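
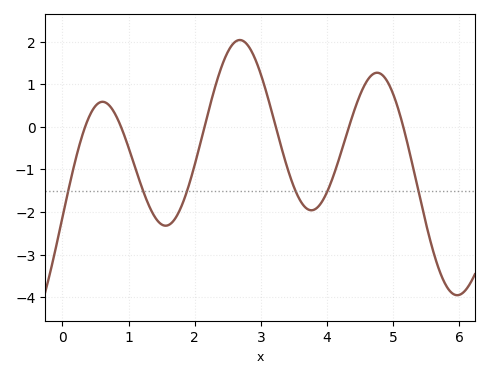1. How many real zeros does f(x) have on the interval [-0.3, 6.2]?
6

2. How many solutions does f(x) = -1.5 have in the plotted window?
6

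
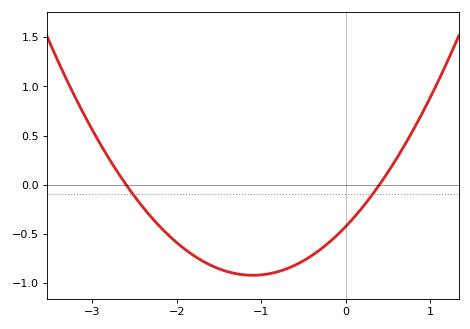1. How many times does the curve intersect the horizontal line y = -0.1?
2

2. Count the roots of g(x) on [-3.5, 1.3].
2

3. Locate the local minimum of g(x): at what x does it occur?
-1.1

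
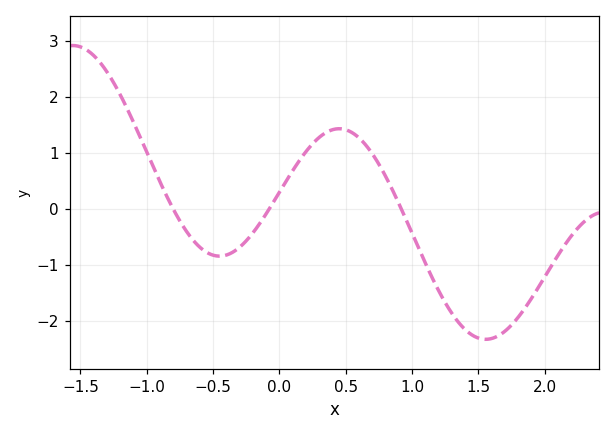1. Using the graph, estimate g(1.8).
-1.9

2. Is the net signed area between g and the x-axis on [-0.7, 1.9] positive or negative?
negative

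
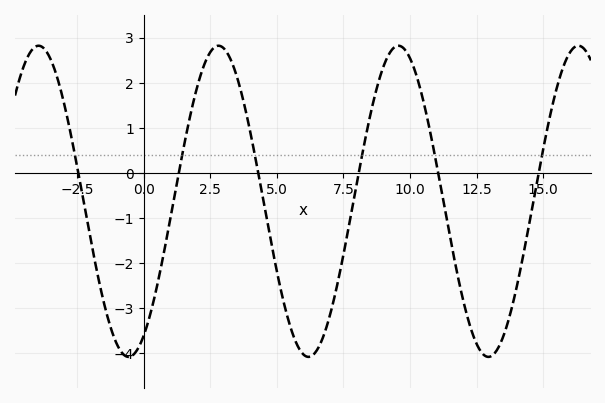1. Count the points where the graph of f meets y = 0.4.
6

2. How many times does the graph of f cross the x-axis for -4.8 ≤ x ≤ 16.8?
6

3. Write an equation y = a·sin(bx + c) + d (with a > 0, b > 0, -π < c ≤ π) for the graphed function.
y = 3.45sin(0.93x - 1.04) - 0.63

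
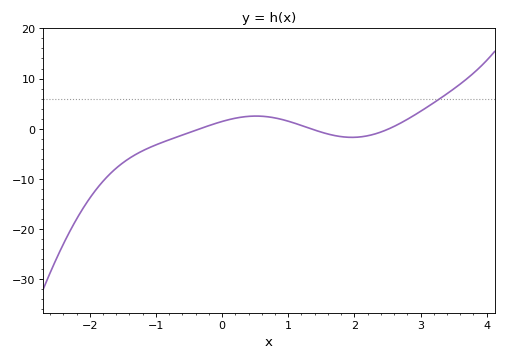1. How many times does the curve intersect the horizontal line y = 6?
1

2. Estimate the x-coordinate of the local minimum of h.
1.96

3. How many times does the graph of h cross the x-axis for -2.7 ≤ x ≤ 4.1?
3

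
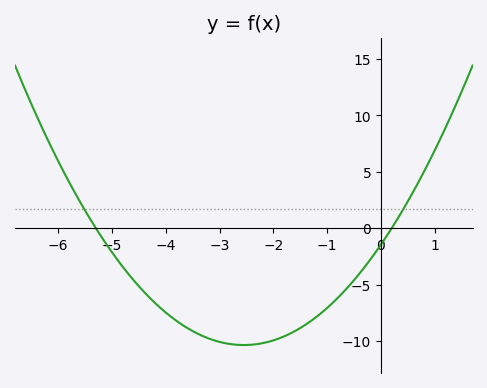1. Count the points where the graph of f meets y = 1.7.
2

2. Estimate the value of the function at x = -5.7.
3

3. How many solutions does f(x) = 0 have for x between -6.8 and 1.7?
2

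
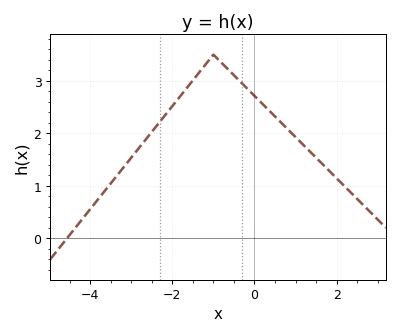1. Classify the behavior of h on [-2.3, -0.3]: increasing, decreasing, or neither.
neither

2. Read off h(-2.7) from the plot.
1.8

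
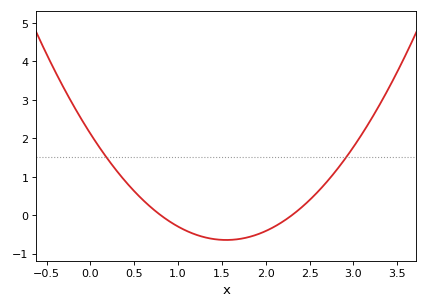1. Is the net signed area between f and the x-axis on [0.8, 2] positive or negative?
negative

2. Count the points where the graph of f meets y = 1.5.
2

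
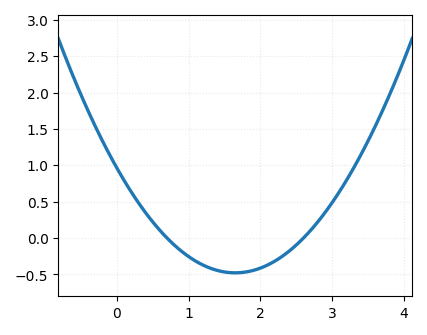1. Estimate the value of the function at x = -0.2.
1.35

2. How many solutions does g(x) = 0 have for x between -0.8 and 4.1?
2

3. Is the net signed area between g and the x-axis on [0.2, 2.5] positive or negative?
negative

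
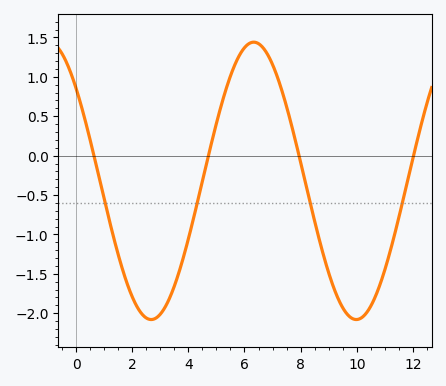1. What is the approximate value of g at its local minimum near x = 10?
-2.08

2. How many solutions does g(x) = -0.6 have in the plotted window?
4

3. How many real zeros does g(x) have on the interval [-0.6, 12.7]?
4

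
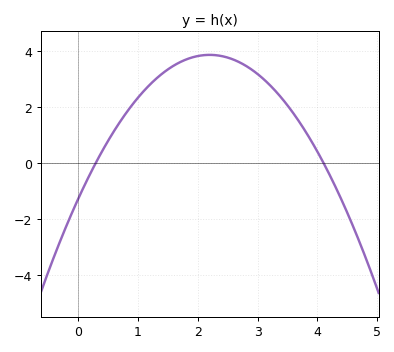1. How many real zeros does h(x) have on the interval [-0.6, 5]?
2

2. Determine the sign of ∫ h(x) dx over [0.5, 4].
positive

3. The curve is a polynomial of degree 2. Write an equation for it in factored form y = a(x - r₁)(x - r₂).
y = -1.07(x - 0.3)(x - 4.1)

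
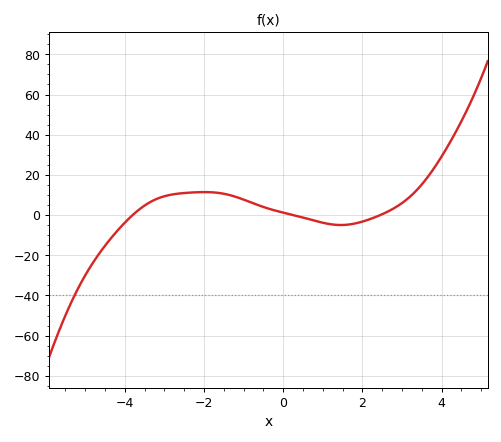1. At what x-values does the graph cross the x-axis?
-3.8, 0.2, 2.4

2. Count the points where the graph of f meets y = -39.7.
1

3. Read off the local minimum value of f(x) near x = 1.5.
-4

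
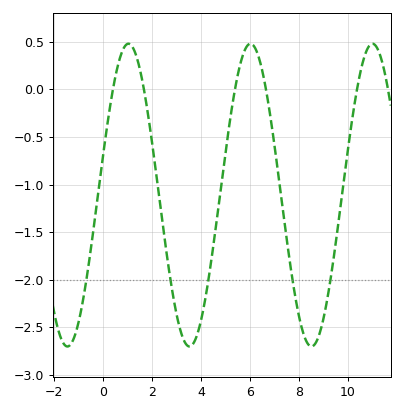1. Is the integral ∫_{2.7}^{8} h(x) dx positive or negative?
negative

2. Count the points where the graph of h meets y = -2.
5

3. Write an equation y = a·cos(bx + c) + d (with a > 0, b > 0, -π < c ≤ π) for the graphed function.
y = 1.59cos(1.26x - 1.3) - 1.11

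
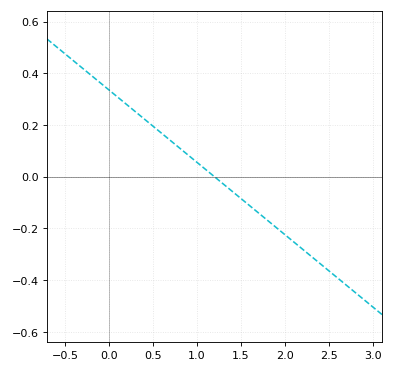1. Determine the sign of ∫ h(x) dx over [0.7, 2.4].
negative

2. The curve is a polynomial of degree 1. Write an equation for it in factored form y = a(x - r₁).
y = -0.28(x - 1.2)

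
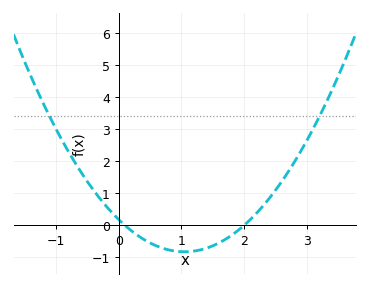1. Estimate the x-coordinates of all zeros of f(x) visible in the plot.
0.1, 2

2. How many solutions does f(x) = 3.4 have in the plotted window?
2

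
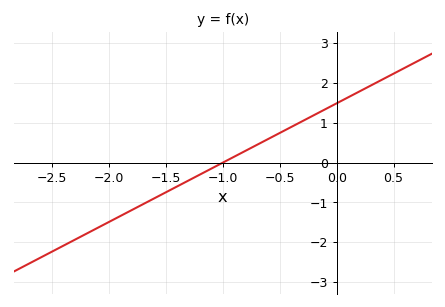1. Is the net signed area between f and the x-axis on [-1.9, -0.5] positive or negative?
negative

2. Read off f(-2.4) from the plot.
-2.1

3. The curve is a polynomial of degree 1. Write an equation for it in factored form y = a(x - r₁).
y = 1.49(x + 1)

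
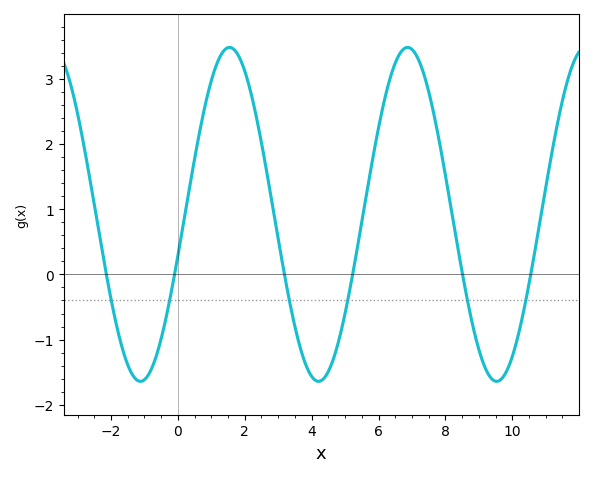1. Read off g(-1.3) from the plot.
-1.6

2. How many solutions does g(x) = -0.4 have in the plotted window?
6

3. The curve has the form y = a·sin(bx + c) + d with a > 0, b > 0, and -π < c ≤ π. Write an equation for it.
y = 2.56sin(1.2x - 0.25) + 0.92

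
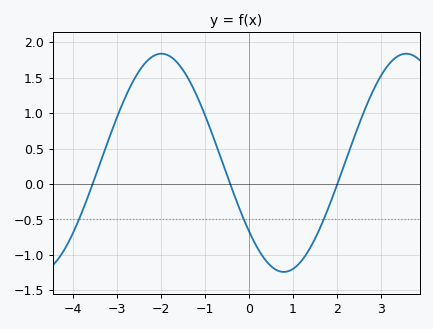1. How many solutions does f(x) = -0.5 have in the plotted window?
3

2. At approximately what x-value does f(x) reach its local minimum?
0.798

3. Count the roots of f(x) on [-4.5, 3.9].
3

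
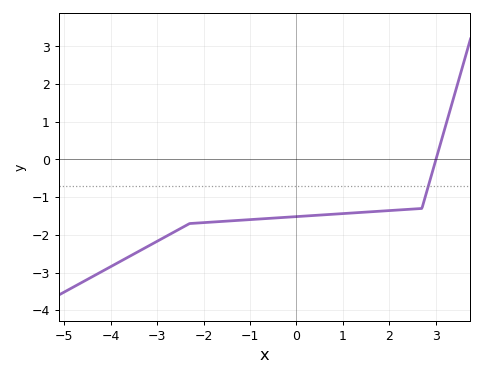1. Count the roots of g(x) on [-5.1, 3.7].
1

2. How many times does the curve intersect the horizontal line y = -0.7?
1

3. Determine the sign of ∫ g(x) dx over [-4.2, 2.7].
negative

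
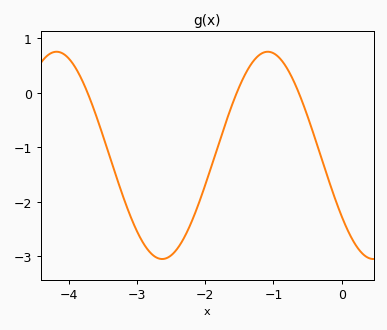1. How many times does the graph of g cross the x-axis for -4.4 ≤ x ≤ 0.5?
3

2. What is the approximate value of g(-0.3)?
-1.2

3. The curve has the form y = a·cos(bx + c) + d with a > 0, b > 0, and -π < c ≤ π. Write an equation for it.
y = 1.9cos(2x + 2.2) - 1.15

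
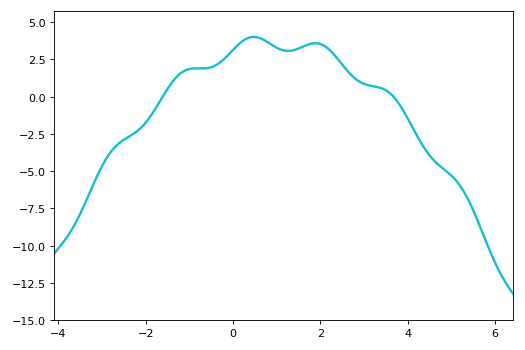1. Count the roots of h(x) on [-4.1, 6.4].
2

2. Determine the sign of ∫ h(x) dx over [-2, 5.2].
positive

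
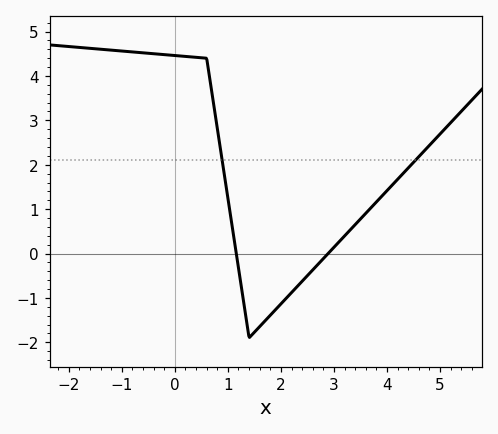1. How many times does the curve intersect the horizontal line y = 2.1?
2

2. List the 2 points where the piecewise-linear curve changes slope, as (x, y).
(0.6, 4.4); (1.4, -1.9)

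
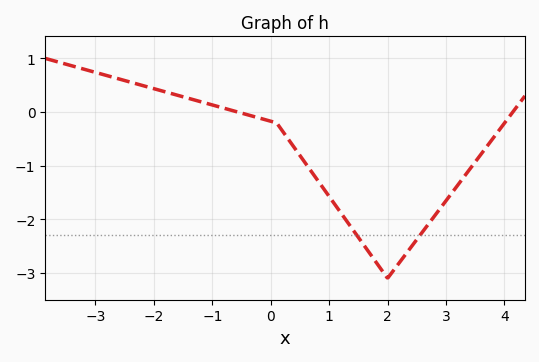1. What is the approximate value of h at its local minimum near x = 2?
-3.1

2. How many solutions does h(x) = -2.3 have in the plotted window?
2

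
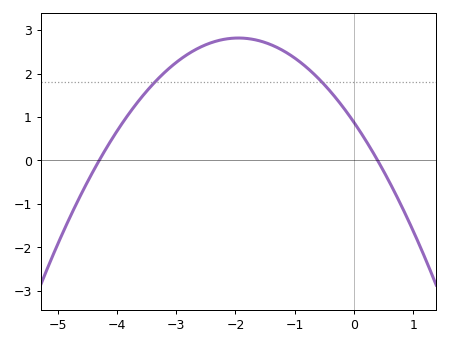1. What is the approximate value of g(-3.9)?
0.877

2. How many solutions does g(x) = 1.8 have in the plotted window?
2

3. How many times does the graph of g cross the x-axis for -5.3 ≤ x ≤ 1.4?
2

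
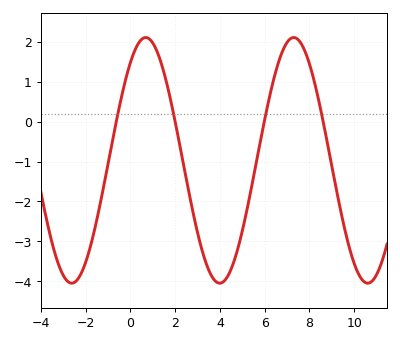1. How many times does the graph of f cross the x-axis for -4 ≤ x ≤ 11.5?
4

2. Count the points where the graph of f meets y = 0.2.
4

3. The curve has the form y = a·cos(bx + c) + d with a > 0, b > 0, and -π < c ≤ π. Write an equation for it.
y = 3.08cos(0.95x - 0.65) - 0.97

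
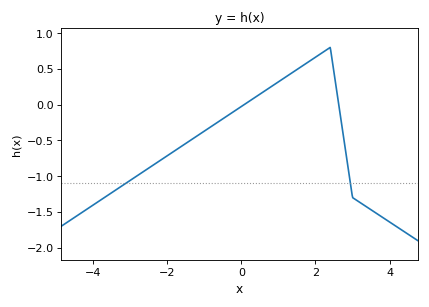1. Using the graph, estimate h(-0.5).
-0.199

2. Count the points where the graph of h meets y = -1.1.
2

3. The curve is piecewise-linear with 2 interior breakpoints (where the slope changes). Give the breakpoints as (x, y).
(2.4, 0.8); (3, -1.3)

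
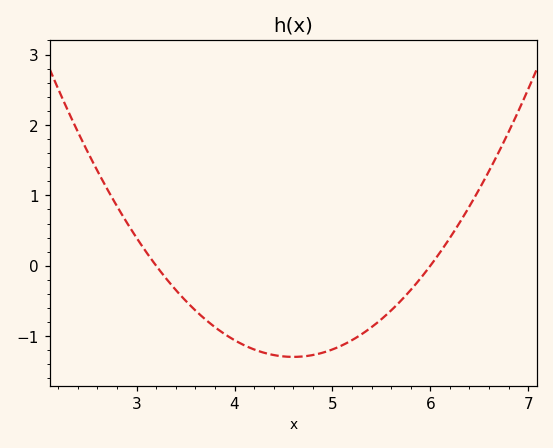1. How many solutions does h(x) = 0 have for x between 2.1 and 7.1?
2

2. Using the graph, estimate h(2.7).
1.1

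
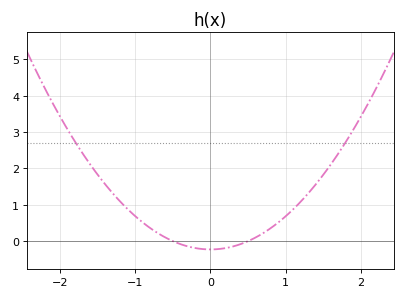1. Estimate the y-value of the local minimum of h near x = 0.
-0.228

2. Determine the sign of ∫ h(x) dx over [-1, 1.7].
positive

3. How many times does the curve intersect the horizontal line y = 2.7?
2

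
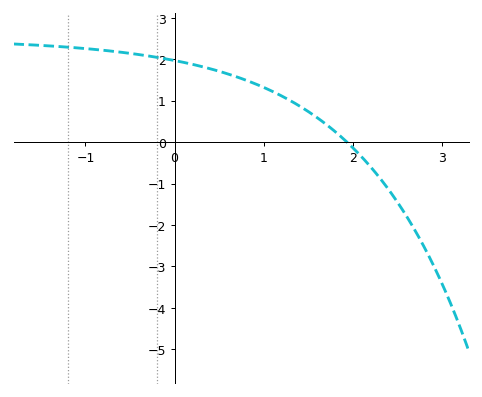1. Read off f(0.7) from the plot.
1.6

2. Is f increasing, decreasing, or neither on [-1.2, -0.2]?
decreasing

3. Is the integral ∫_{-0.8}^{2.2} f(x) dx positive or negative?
positive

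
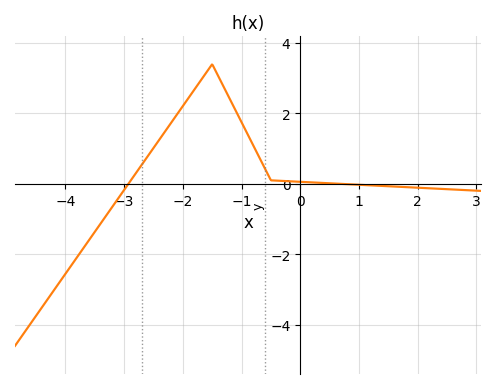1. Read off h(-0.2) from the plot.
0.075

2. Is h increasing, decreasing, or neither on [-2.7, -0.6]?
neither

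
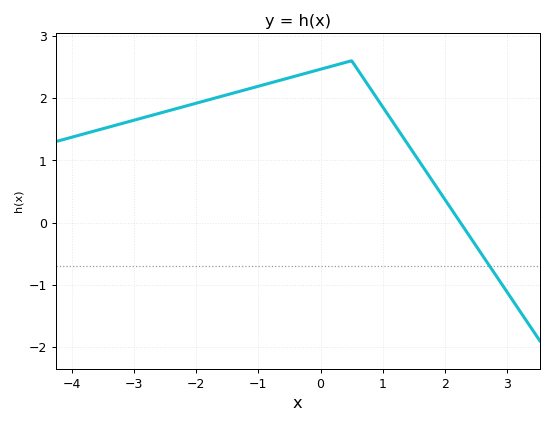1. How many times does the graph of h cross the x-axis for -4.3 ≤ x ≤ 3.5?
1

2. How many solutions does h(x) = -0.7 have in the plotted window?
1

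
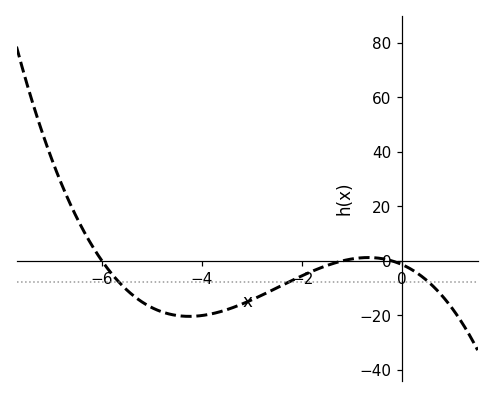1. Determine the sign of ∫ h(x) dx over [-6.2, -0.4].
negative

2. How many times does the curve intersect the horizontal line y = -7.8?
3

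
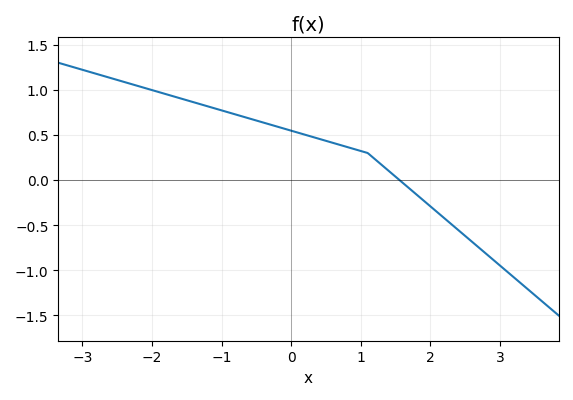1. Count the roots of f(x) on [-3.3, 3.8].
1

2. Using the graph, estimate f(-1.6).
0.9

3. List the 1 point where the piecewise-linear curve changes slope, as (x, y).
(1.1, 0.3)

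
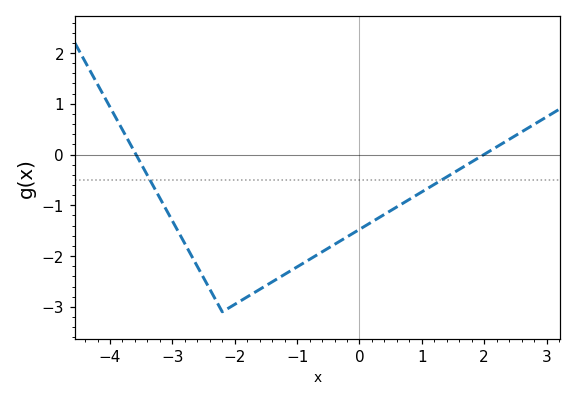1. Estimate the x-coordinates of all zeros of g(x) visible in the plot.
-3.6, 2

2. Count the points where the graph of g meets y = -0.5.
2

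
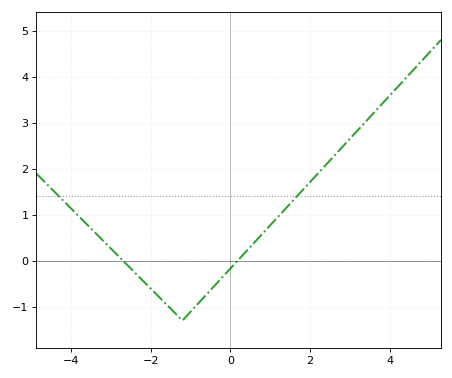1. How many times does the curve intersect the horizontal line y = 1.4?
2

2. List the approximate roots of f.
-2.69, 0.183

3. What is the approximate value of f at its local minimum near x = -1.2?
-1.3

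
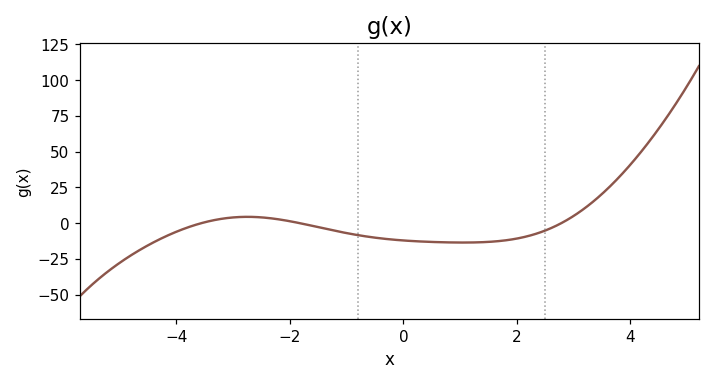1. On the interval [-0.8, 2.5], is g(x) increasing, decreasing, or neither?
neither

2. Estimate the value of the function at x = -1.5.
-2.77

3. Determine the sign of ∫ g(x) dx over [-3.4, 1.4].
negative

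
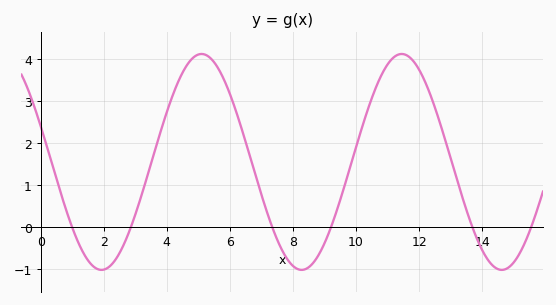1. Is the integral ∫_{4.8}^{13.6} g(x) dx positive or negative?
positive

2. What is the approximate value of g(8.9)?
-0.5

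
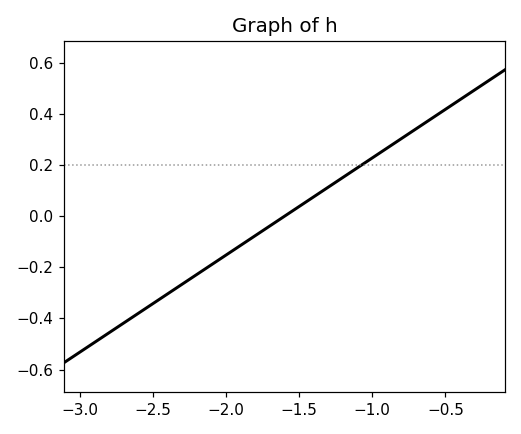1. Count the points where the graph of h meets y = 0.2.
1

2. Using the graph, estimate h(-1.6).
0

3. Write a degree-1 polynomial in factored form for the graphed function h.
y = 0.38(x + 1.6)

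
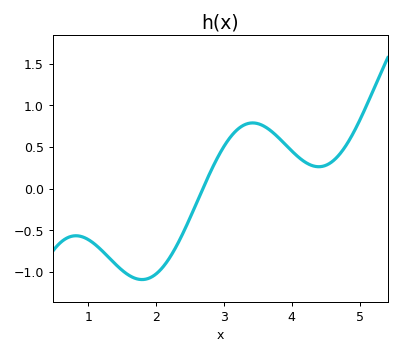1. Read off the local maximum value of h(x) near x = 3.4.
0.789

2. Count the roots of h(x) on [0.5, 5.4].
1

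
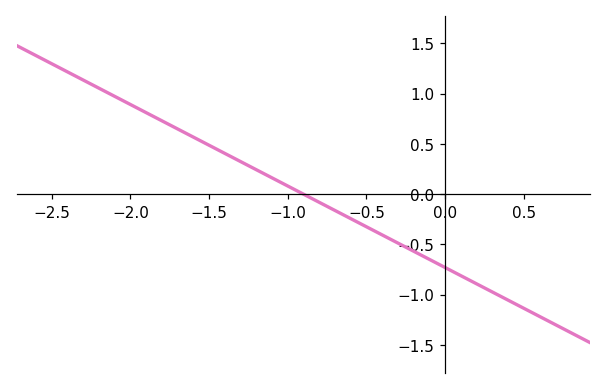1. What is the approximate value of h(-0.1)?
-0.65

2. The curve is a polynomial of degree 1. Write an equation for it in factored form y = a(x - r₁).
y = -0.81(x + 0.9)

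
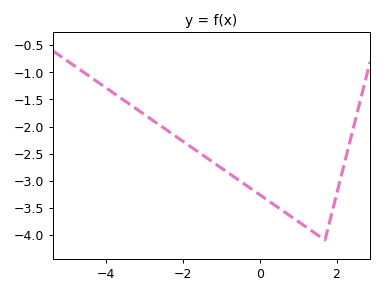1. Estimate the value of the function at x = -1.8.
-2.35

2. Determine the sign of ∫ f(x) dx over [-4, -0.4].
negative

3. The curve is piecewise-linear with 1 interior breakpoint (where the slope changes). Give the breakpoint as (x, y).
(1.7, -4.1)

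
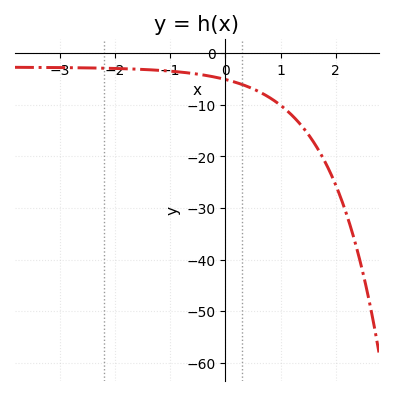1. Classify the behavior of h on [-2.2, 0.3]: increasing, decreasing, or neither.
decreasing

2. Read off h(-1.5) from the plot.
-3.13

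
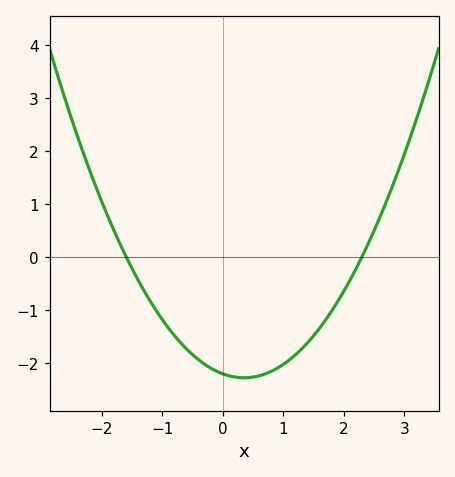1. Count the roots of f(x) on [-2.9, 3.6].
2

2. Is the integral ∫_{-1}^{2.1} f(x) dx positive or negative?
negative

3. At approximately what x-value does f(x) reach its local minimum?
0.35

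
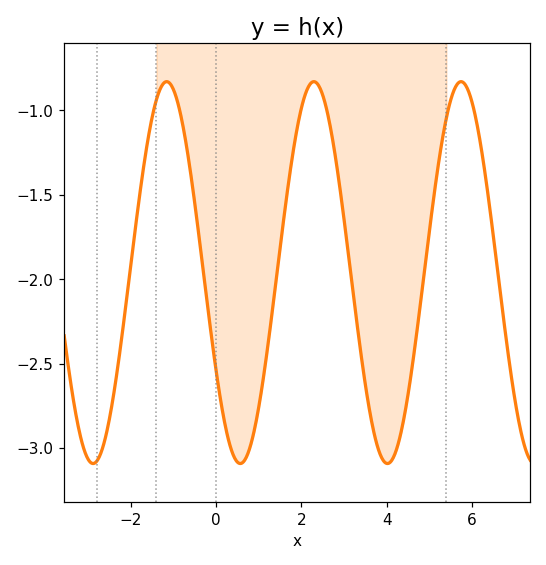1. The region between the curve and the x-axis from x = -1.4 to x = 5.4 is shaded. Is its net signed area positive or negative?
negative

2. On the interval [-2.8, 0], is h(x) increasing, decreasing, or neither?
neither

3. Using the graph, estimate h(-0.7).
-1.2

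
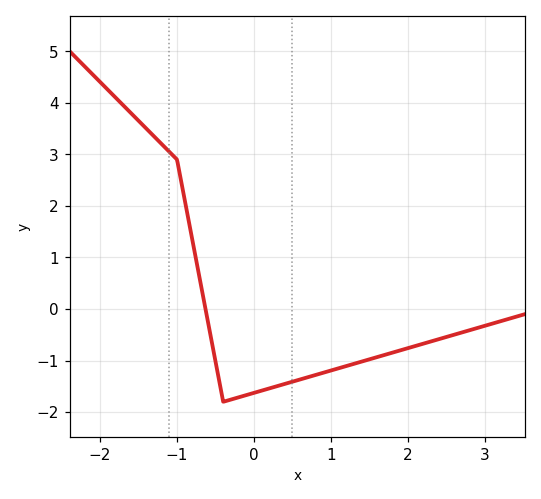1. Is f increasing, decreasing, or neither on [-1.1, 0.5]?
neither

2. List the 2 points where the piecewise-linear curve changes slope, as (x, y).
(-1, 2.9); (-0.4, -1.8)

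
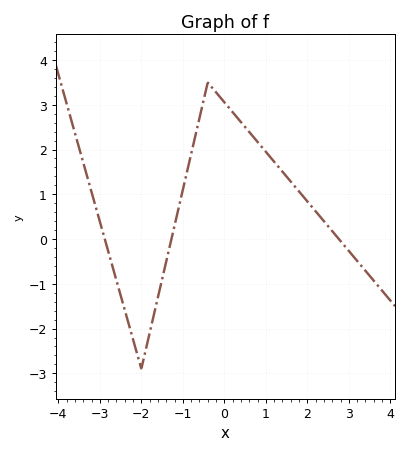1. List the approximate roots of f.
-2.8, -1.2, 2.8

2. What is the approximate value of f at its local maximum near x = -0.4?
3.5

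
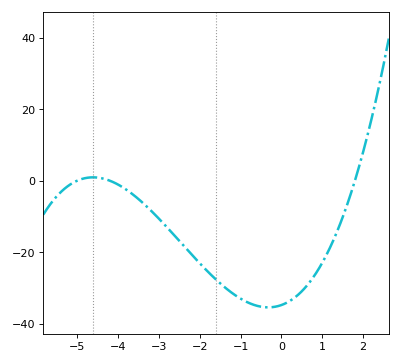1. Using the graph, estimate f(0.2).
-34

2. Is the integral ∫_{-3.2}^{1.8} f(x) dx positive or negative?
negative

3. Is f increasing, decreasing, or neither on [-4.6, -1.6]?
decreasing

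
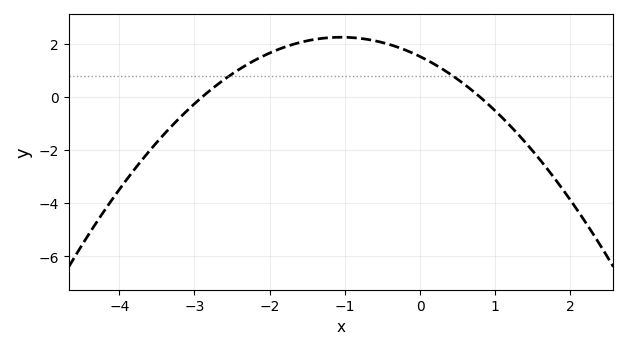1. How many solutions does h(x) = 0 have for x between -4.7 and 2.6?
2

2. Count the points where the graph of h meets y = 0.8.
2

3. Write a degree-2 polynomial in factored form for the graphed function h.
y = -0.66(x + 2.9)(x - 0.8)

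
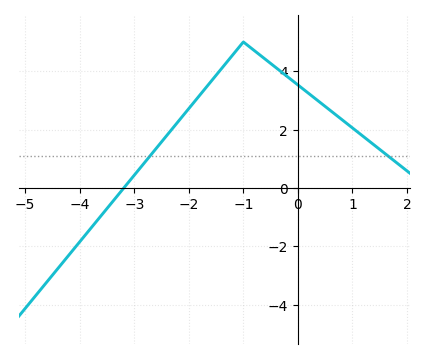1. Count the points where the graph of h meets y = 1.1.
2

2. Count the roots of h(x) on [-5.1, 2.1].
1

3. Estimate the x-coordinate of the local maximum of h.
-1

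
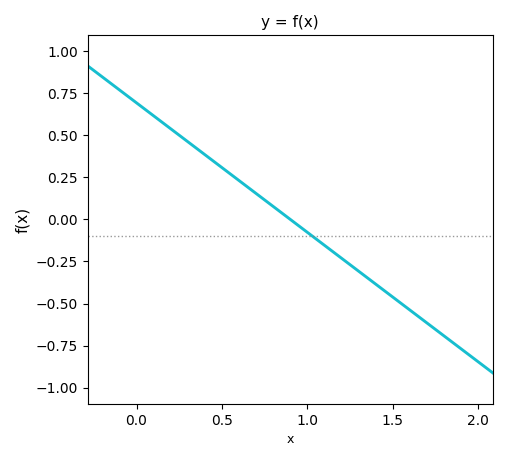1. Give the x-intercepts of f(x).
0.9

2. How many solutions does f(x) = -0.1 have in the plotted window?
1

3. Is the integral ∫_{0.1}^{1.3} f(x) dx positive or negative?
positive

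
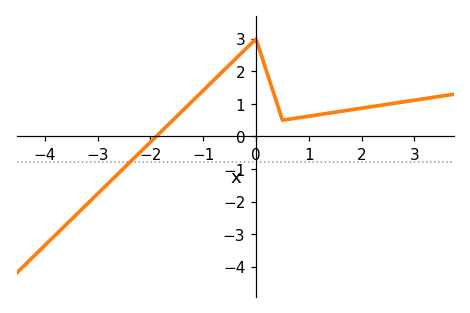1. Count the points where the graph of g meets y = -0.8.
1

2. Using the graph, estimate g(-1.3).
0.9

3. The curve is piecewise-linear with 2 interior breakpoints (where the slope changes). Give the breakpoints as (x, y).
(0, 3); (0.5, 0.5)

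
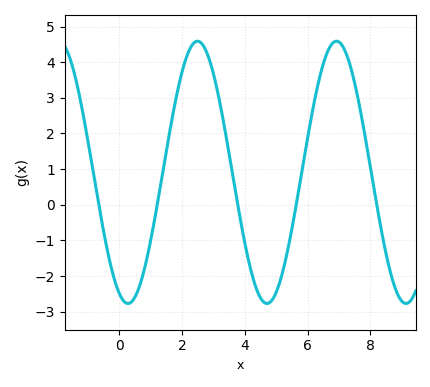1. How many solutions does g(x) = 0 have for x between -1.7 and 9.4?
5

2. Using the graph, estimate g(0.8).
-1.82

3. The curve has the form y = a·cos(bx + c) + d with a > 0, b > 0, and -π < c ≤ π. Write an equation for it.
y = 3.68cos(1.42x + 2.74) + 0.91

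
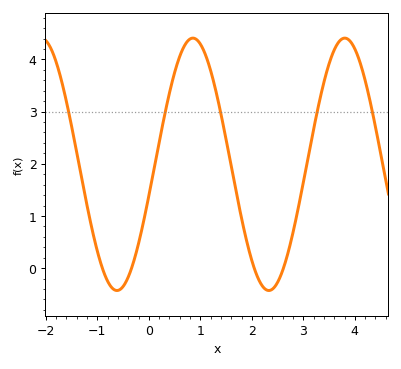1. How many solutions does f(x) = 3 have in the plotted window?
5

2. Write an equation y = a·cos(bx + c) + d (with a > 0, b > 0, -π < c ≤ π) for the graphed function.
y = 2.42cos(2.13x - 1.82) + 1.99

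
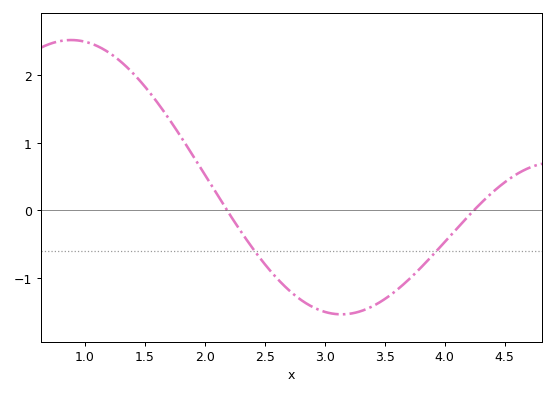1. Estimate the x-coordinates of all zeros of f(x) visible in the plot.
2.19, 4.24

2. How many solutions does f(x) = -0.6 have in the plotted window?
2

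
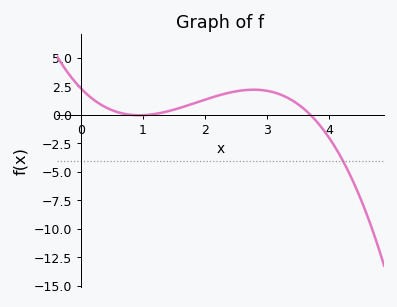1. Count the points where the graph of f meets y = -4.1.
1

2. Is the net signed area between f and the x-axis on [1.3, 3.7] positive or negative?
positive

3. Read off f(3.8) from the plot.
-0.583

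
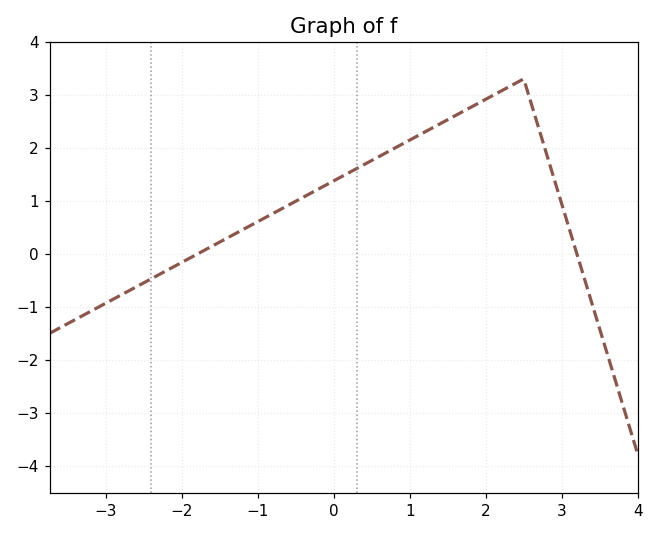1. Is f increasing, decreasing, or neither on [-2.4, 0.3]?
increasing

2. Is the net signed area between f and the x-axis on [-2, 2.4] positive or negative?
positive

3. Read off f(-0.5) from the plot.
1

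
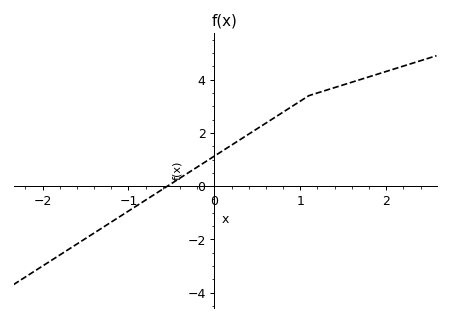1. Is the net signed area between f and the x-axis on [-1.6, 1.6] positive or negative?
positive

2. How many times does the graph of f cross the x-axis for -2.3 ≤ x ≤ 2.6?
1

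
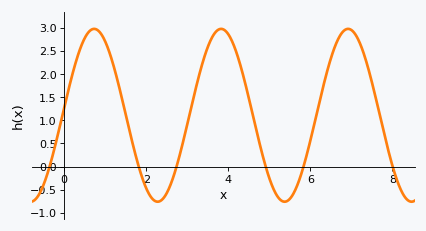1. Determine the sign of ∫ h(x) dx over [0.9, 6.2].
positive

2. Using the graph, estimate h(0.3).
2.31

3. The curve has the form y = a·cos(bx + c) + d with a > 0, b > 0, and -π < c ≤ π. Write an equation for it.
y = 1.87cos(2.03x - 1.48) + 1.11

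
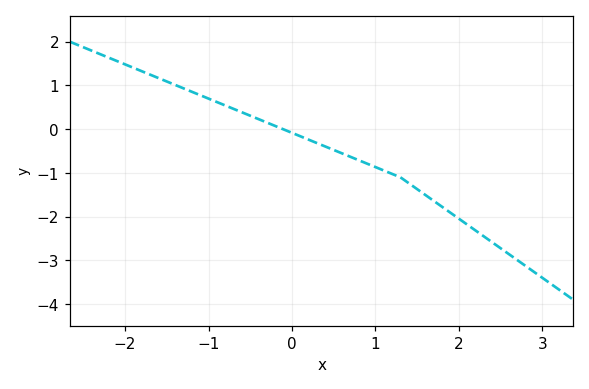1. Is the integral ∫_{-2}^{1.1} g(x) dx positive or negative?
positive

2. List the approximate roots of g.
-0.1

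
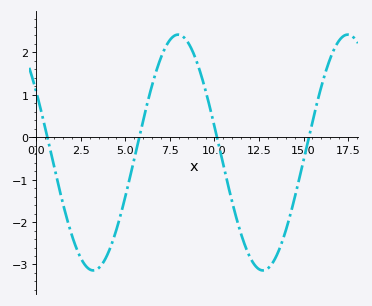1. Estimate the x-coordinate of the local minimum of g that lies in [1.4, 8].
3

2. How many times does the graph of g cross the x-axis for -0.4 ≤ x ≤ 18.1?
4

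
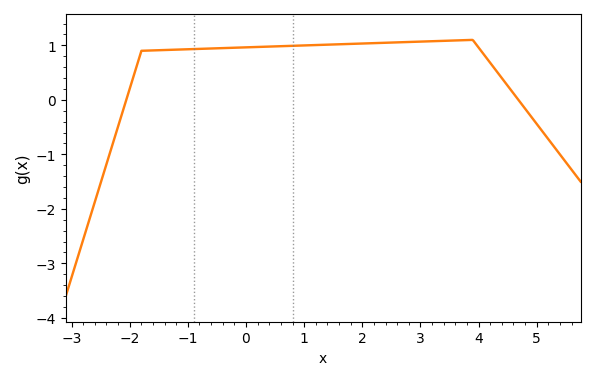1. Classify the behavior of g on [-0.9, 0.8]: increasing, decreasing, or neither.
increasing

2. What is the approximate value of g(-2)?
0.2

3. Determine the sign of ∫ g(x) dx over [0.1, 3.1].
positive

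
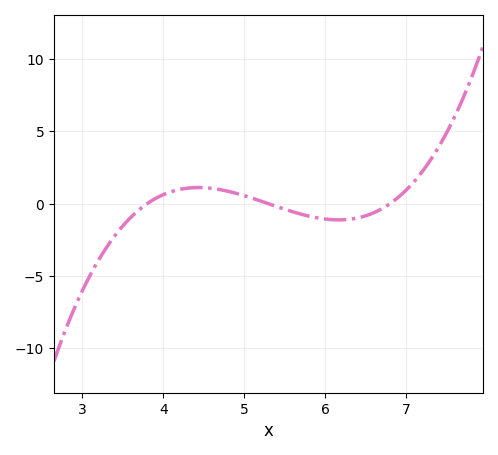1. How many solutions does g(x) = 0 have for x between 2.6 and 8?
3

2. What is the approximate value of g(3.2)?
-3.9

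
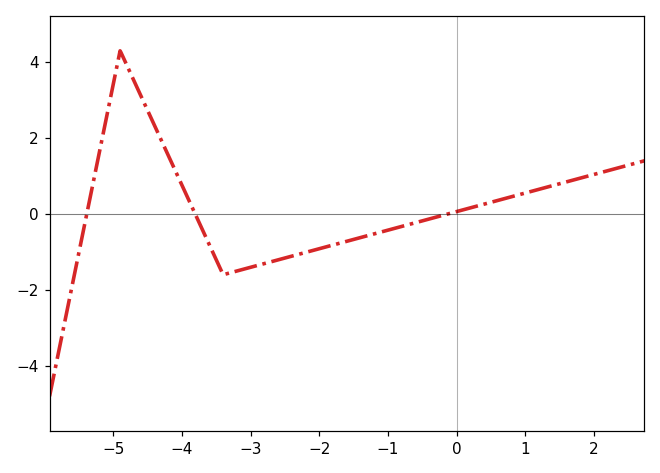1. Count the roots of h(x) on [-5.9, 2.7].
3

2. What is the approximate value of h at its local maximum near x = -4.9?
4.29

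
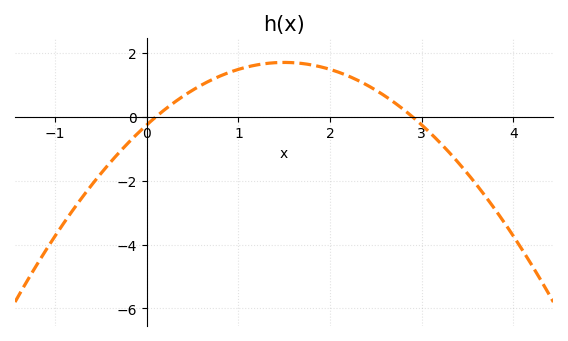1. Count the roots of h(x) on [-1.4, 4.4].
2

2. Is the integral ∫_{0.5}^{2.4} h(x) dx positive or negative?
positive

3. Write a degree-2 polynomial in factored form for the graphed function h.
y = -0.87(x - 0.1)(x - 2.9)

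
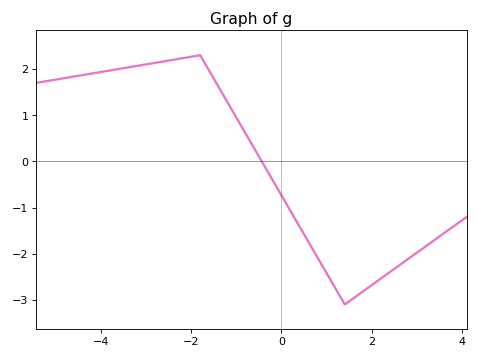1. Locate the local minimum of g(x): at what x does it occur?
1.4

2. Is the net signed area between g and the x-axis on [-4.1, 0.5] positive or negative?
positive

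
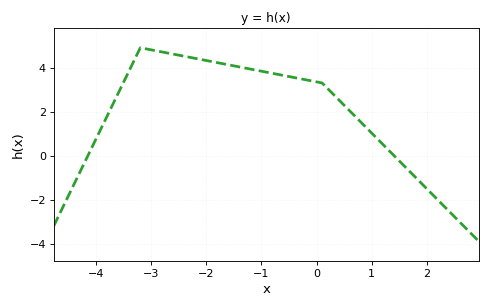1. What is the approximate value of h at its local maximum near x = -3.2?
4.8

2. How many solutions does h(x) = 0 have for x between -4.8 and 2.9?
2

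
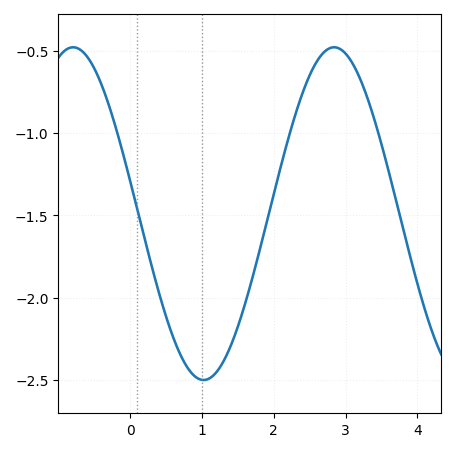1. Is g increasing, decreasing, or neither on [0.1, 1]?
decreasing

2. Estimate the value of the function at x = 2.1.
-1.2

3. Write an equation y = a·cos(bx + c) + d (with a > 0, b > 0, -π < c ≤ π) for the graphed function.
y = 1.01cos(1.7x + 1.4) - 1.49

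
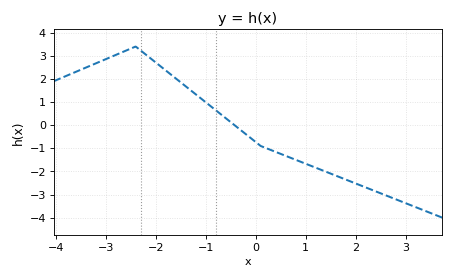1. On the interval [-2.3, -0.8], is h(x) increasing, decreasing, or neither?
decreasing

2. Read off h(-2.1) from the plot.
2.9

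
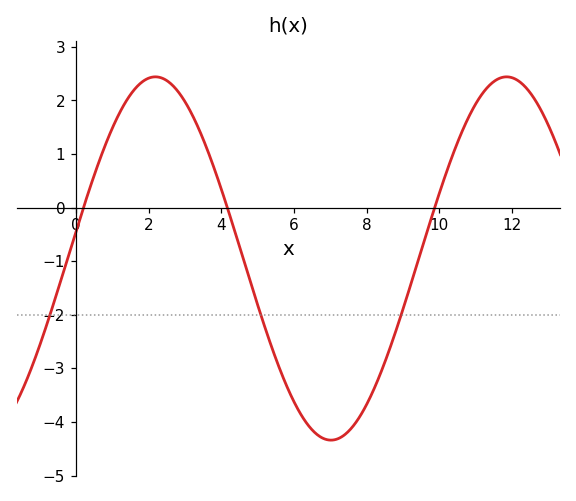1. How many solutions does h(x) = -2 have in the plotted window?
3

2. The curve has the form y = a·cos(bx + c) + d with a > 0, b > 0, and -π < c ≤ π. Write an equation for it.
y = 3.39cos(0.65x - 1.4) - 0.95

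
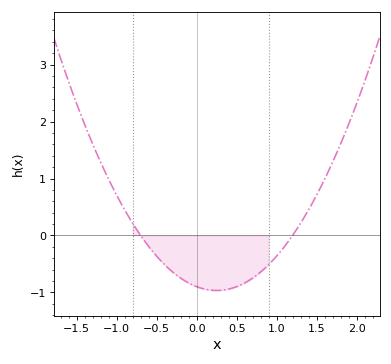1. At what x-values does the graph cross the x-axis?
-0.7, 1.2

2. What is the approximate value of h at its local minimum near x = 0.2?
-0.966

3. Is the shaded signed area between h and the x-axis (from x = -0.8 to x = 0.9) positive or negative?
negative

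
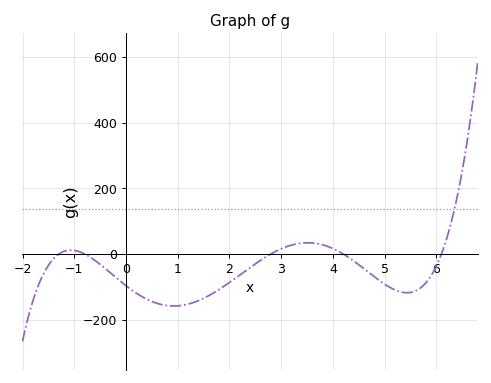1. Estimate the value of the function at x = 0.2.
-120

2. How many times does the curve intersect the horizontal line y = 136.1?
1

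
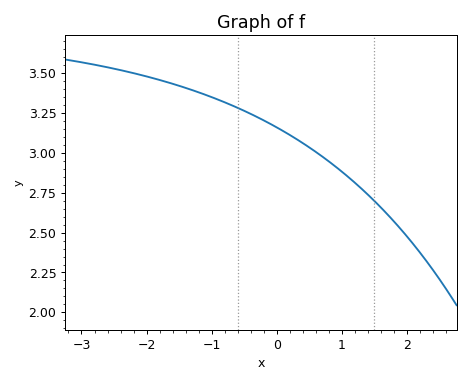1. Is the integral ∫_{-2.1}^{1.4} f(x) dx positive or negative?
positive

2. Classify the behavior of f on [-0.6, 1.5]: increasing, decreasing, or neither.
decreasing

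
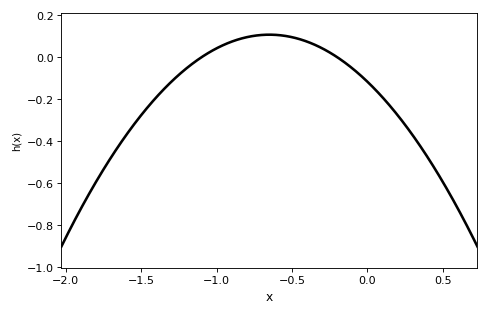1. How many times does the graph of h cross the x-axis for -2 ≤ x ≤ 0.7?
2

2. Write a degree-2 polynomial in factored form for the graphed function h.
y = -0.53(x + 1.1)(x + 0.2)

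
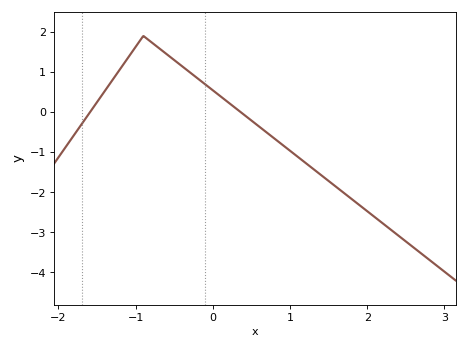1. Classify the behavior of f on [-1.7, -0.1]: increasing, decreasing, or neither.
neither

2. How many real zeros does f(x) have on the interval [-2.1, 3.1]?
2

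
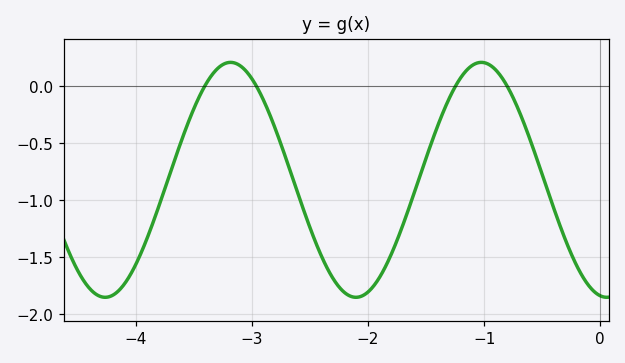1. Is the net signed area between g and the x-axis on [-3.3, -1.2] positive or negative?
negative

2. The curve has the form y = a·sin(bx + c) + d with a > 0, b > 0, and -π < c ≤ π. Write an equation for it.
y = 1.03sin(2.9x - 1.7) - 0.82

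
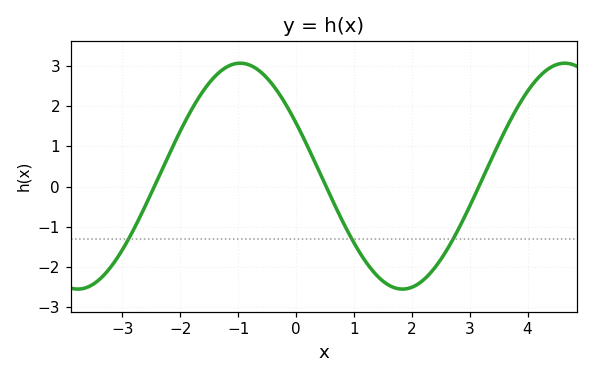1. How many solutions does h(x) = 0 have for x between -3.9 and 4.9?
3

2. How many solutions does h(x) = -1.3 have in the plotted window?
3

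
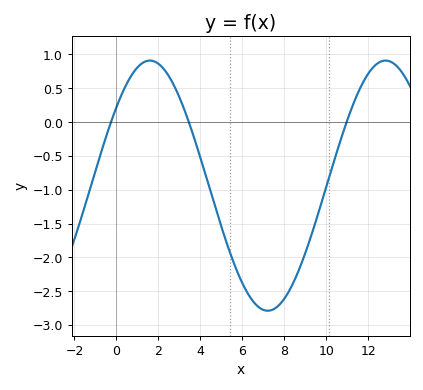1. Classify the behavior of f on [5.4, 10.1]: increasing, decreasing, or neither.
neither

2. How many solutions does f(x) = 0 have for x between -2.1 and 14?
3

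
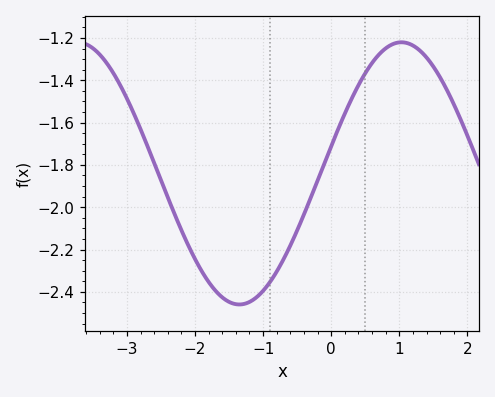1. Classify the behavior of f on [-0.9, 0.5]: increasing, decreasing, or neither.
increasing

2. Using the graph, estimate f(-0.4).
-2.03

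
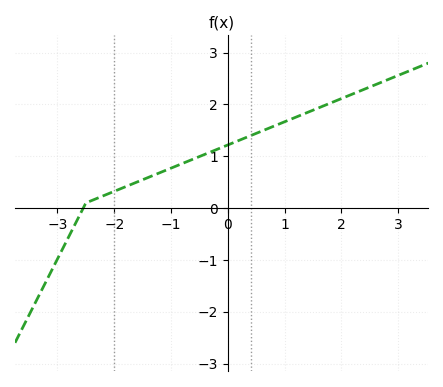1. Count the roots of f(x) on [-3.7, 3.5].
1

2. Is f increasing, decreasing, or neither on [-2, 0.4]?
increasing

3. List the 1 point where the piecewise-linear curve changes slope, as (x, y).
(-2.5, 0.1)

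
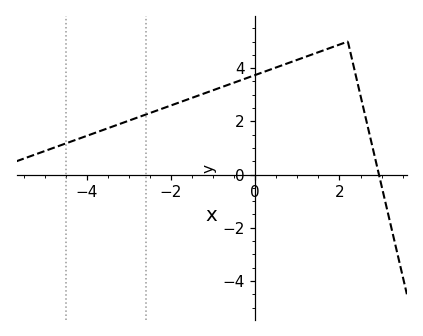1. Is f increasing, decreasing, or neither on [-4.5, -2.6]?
increasing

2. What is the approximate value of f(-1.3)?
3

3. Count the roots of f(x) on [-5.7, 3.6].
1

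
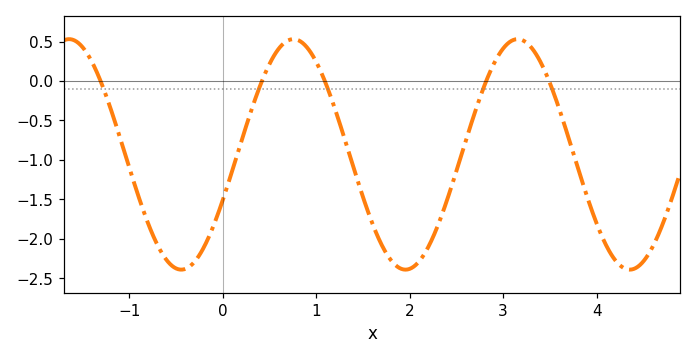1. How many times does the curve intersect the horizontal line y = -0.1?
5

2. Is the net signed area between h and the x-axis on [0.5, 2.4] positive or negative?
negative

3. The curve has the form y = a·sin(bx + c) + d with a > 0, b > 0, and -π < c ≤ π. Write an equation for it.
y = 1.46sin(2.6x - 0.41) - 0.93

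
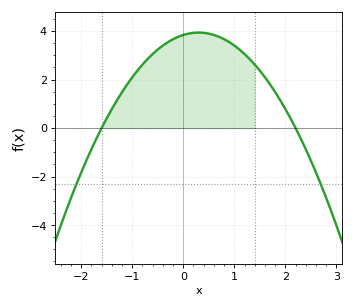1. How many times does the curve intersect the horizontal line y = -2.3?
2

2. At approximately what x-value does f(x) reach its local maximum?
0.3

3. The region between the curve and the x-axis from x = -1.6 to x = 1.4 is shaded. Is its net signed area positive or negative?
positive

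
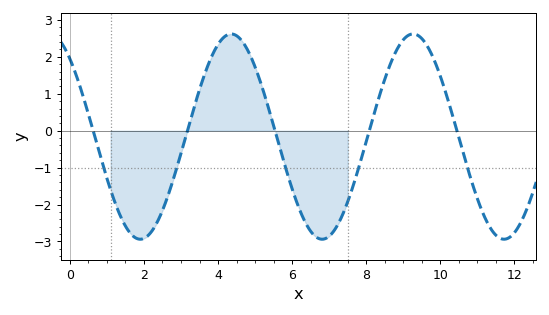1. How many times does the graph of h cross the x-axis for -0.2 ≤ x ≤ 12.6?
5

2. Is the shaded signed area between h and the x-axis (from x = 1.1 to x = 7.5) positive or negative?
negative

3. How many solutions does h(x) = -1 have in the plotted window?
5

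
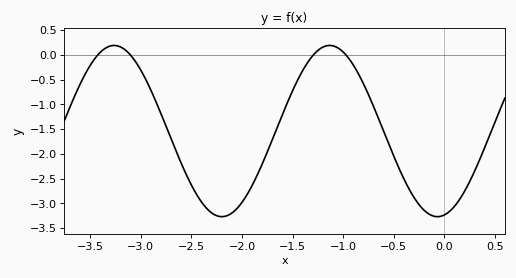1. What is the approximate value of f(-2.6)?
-2.19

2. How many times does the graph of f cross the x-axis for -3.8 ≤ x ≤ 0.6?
4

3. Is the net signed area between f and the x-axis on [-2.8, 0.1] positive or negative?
negative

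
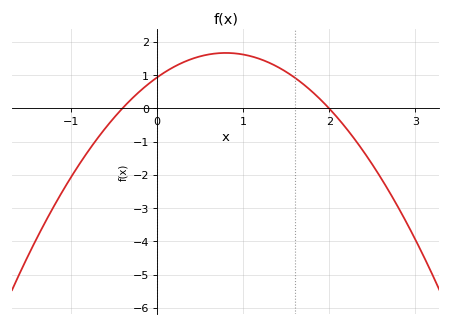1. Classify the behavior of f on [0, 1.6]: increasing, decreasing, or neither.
neither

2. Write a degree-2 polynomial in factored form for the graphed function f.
y = -1.16(x + 0.4)(x - 2)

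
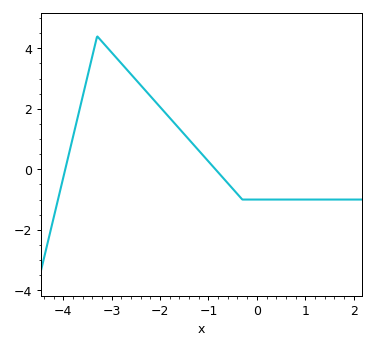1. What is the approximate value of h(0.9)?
-1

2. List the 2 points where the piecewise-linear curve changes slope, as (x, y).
(-3.3, 4.4); (-0.3, -1)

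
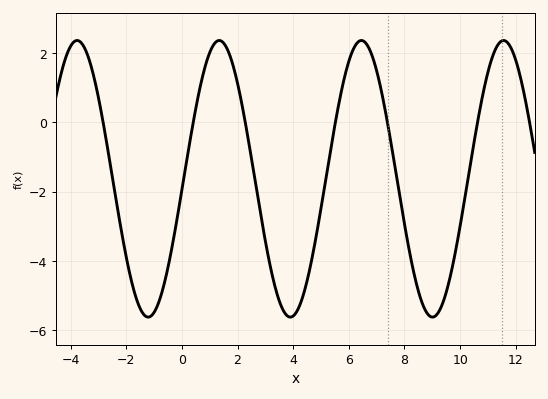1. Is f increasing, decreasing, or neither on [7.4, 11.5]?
neither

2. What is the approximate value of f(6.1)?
1.99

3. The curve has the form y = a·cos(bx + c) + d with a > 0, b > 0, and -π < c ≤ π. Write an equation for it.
y = 3.99cos(1.23x - 1.65) - 1.63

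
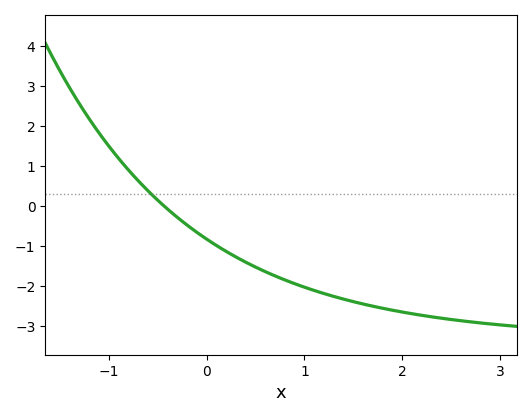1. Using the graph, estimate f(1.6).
-2.5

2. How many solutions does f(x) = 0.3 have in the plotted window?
1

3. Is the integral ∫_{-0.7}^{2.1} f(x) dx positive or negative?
negative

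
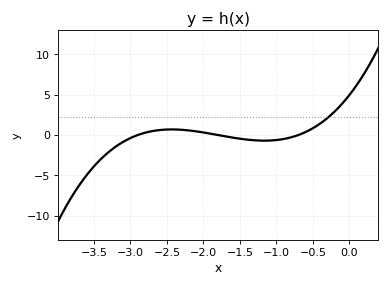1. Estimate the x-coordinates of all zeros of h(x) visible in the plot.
-2.9, -1.8, -0.7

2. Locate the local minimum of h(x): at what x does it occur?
-1.2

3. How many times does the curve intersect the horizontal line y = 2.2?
1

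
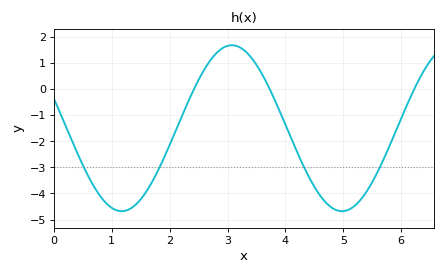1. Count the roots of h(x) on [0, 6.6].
3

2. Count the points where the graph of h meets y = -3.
4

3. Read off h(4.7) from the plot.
-4.35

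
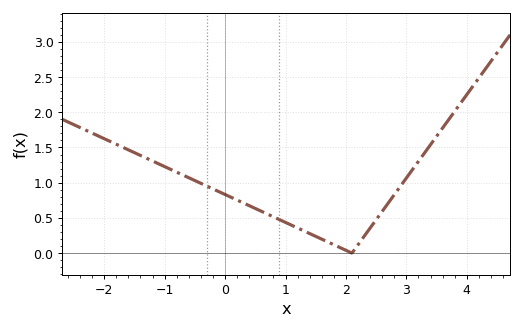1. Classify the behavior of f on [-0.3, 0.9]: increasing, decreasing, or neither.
decreasing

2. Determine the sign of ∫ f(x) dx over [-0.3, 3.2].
positive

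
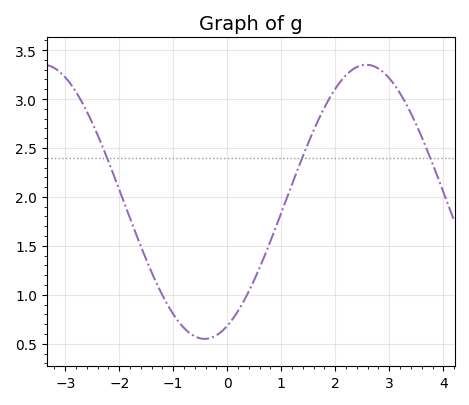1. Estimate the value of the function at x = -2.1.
2.22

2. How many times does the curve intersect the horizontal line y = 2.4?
3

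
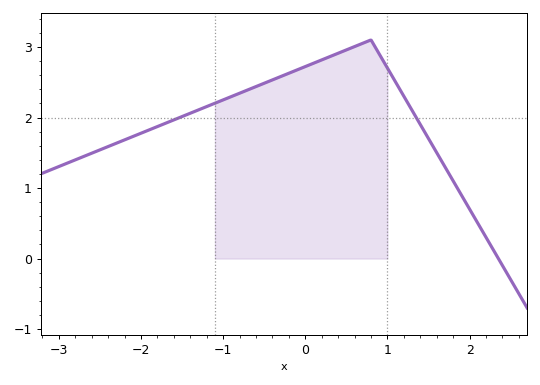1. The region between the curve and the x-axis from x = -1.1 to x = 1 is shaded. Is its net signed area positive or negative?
positive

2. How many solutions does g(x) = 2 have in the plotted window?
2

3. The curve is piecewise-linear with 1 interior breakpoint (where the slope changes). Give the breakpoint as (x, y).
(0.8, 3.1)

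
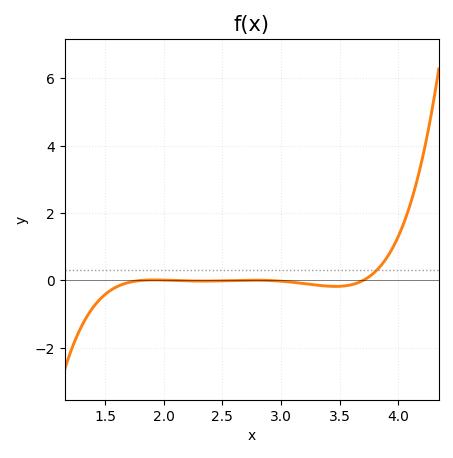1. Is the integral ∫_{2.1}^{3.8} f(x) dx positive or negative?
negative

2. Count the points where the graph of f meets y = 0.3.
1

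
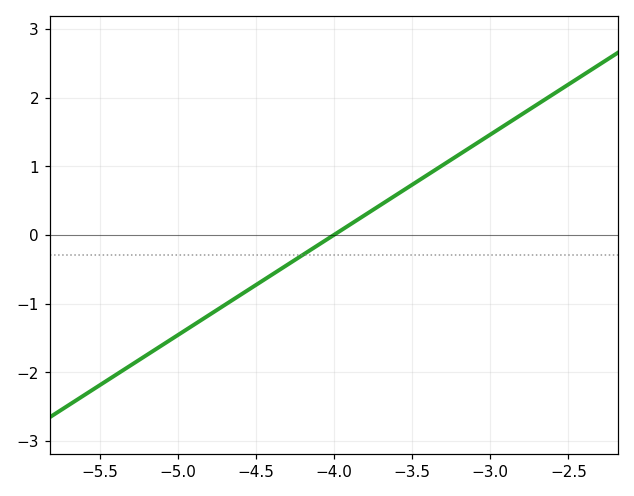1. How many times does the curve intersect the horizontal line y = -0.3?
1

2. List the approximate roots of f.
-4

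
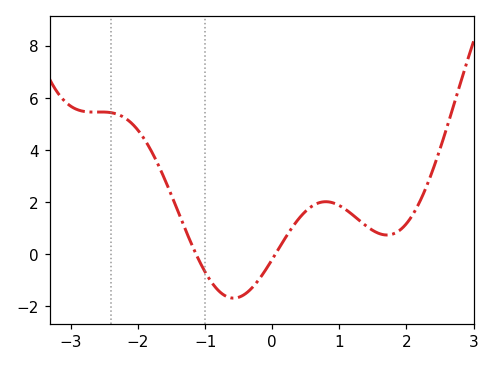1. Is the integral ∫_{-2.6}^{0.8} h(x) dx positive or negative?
positive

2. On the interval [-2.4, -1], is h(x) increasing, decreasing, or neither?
decreasing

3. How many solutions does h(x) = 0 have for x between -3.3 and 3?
2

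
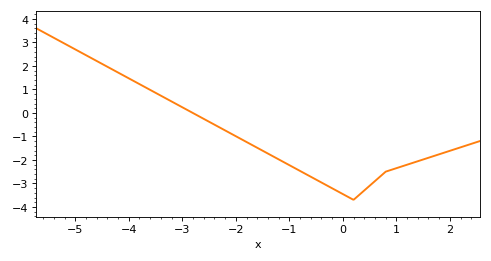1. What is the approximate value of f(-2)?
-0.991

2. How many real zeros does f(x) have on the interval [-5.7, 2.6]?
1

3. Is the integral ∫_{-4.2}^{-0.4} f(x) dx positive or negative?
negative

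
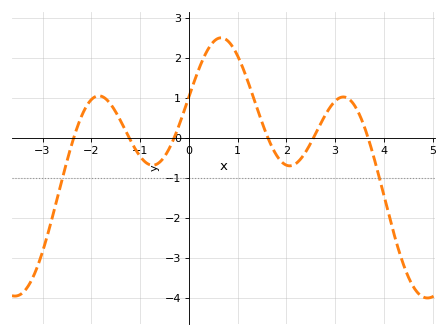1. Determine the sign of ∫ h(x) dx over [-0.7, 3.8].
positive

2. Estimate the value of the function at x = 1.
2.1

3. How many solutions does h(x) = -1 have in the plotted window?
2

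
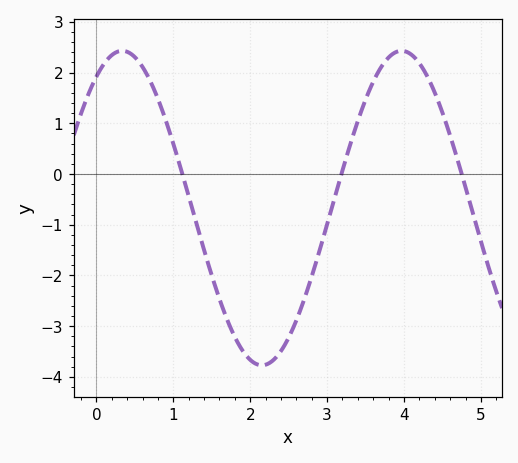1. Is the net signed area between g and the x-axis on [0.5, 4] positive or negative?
negative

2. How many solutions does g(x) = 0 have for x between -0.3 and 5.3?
3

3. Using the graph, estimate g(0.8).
1.48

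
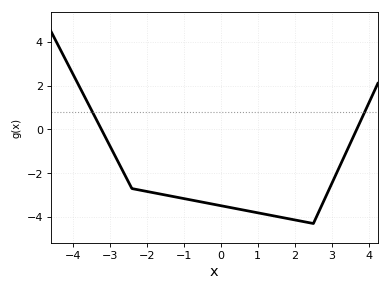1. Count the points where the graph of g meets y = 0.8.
2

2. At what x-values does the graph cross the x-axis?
-3.2, 3.6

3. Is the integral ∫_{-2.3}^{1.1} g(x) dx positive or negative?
negative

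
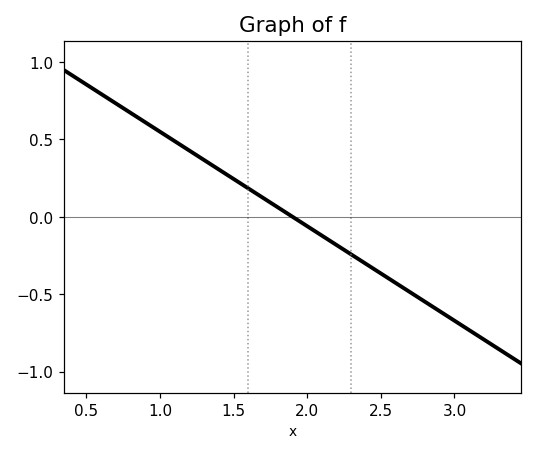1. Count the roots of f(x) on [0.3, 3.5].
1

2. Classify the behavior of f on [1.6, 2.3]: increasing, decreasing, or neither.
decreasing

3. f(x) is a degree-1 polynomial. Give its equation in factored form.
y = -0.61(x - 1.9)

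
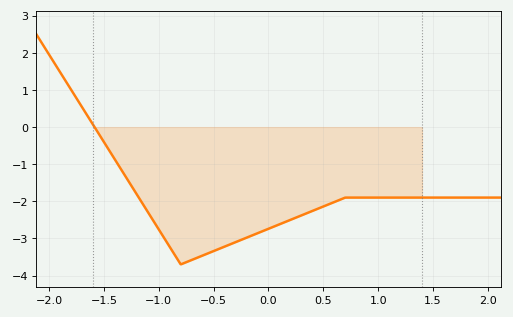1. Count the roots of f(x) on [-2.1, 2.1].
1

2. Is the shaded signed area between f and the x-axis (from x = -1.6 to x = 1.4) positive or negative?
negative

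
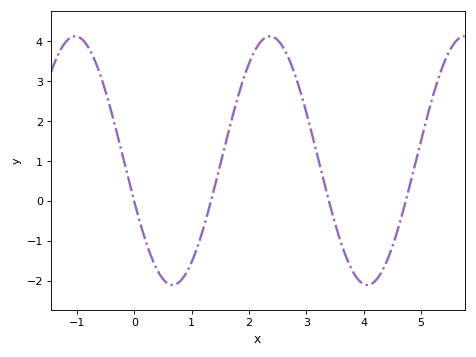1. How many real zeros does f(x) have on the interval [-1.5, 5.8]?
4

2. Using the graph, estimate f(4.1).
-2.1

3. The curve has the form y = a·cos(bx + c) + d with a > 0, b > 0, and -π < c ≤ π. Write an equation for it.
y = 3.12cos(1.9x + 1.9) + 1.01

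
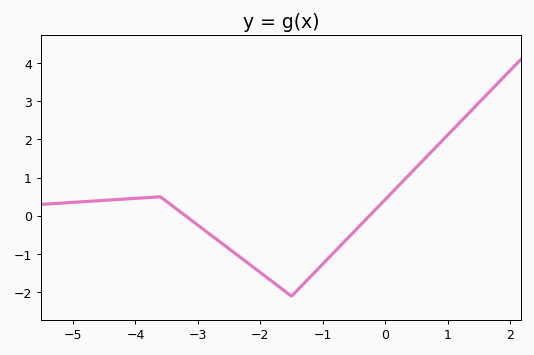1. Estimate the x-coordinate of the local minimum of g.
-1.4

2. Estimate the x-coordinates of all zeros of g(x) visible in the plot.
-3.2, -0.2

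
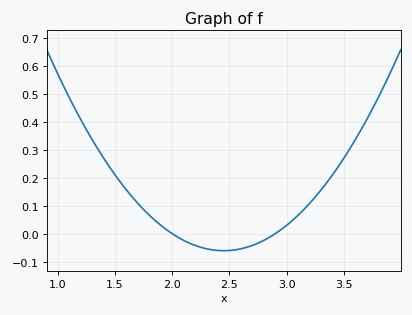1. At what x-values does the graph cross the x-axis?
2, 2.9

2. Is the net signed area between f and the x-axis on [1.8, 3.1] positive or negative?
negative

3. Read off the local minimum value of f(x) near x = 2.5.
-0.06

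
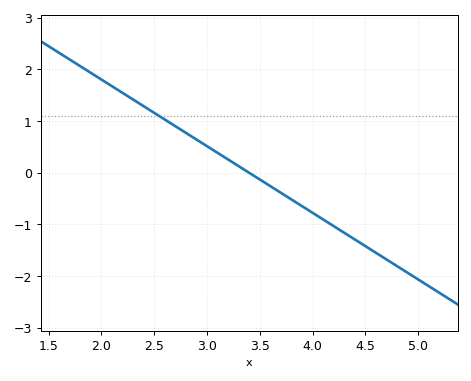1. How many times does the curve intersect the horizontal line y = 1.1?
1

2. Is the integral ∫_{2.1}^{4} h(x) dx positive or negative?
positive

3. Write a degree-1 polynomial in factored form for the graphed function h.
y = -1.29(x - 3.4)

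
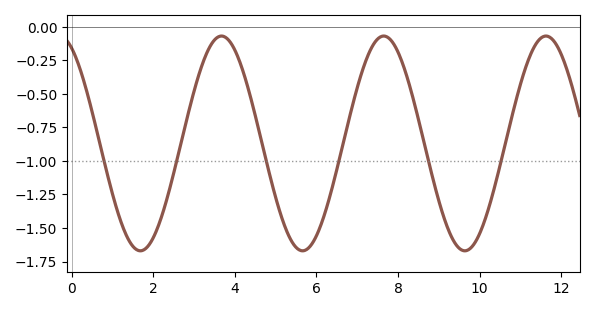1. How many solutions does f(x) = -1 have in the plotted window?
6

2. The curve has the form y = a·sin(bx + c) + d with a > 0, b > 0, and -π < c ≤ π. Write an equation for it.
y = 0.8sin(1.6x + 2) - 0.87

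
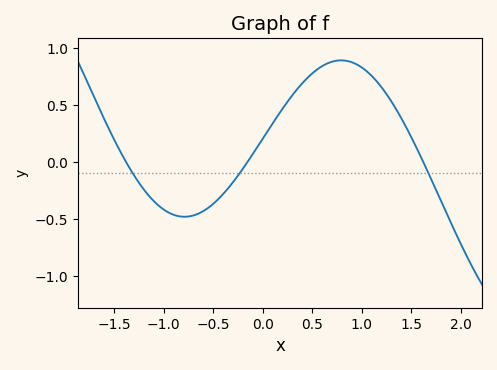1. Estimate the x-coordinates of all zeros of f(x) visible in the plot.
-1.4, -0.2, 1.6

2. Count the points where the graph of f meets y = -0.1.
3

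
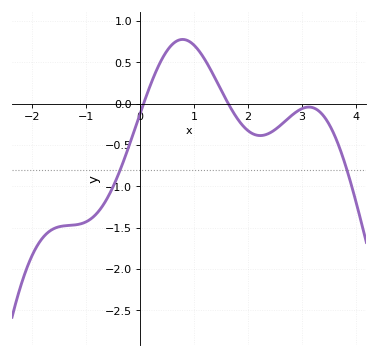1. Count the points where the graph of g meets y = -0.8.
2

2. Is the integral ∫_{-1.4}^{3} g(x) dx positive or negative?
negative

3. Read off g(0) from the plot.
-0.1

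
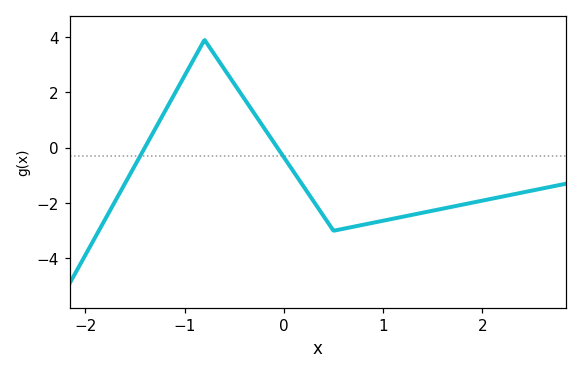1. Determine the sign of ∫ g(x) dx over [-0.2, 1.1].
negative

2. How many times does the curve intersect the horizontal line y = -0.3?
2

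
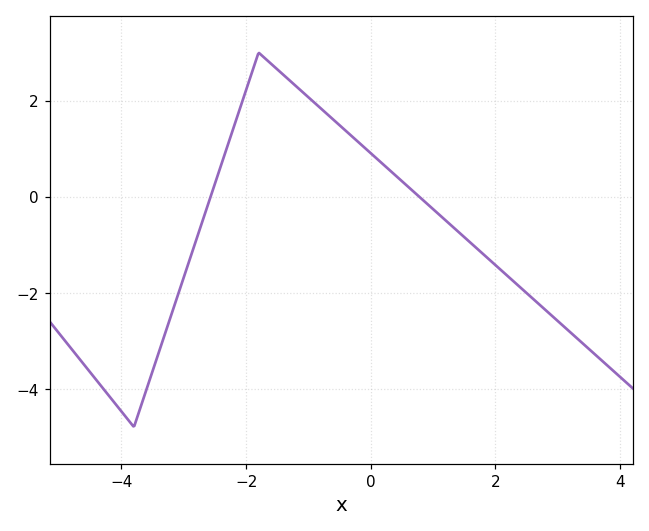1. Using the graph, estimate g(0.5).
0.4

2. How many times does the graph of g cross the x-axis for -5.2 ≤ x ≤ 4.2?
2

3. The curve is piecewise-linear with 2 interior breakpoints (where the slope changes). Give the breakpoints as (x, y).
(-3.8, -4.8); (-1.8, 3)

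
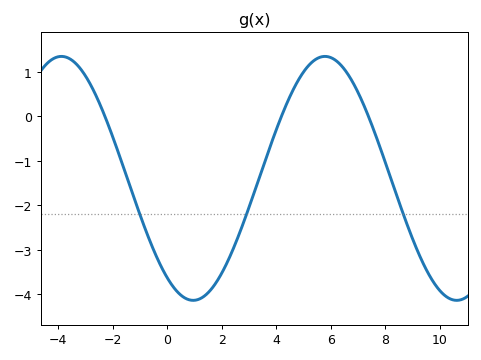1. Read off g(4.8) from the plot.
0.8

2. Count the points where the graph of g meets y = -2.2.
3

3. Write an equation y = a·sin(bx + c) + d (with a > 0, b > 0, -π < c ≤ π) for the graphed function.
y = 2.74sin(0.65x - 2.2) - 1.4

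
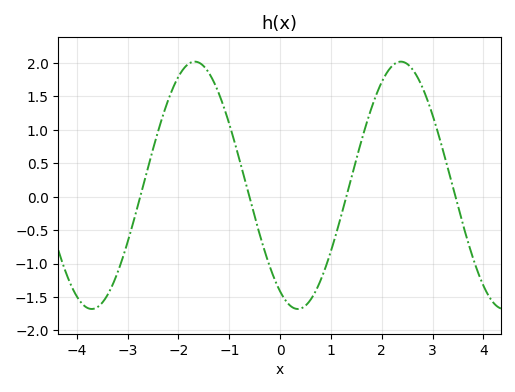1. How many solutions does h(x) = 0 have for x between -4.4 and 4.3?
4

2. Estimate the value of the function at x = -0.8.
0.55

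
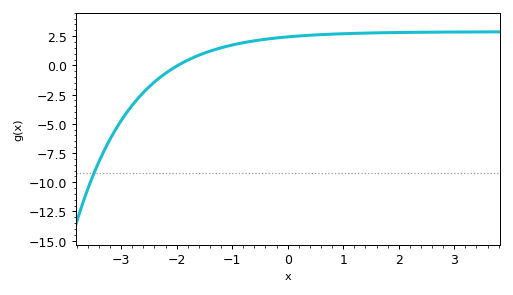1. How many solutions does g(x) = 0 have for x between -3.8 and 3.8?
1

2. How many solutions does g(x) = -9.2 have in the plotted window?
1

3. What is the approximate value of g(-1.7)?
0.6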